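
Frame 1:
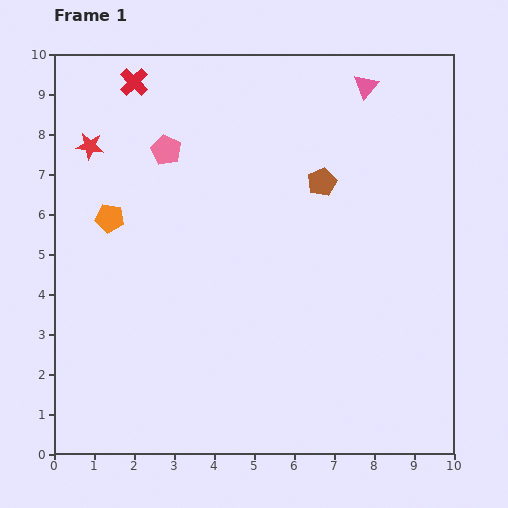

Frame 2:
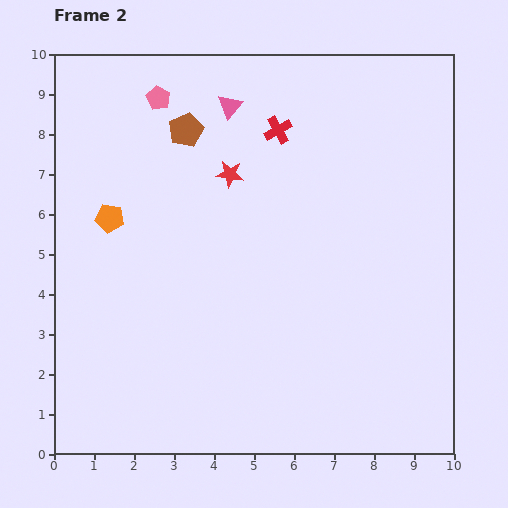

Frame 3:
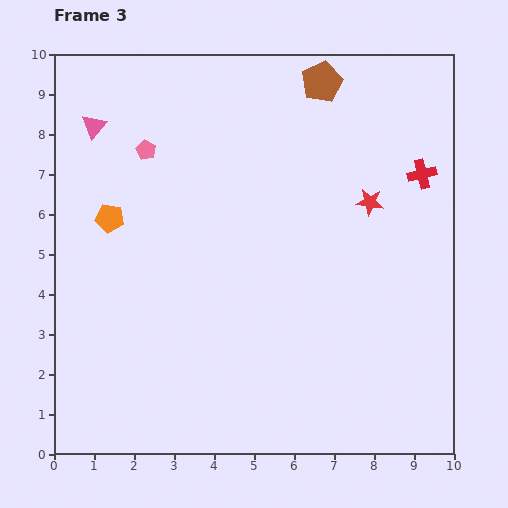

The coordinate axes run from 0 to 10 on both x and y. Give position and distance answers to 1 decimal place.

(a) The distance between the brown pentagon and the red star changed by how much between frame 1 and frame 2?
-4.3

Distance in frame 1: 5.9. Distance in frame 2: 1.6.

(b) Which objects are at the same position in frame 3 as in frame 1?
the orange pentagon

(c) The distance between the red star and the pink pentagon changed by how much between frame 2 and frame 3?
+3.1

Distance in frame 2: 2.6. Distance in frame 3: 5.7.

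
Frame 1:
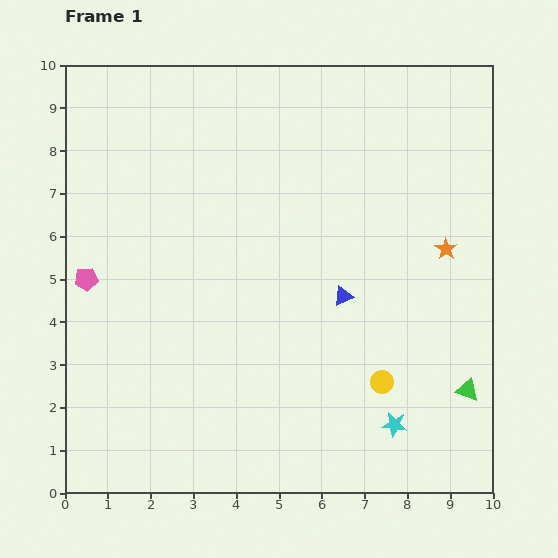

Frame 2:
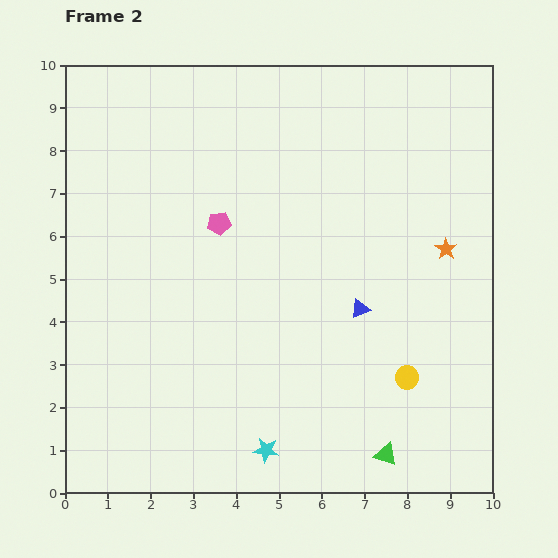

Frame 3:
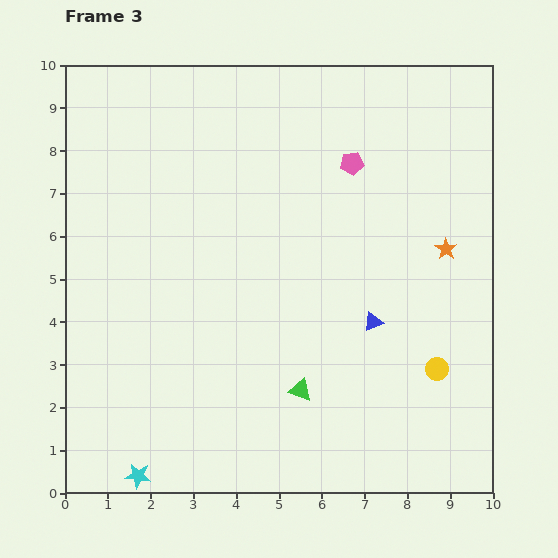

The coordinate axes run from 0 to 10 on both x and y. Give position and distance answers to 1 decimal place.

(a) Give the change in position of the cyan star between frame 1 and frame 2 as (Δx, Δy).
(-3.0, -0.6)

The cyan star was at (7.7, 1.6) in frame 1 and (4.7, 1.0) in frame 2.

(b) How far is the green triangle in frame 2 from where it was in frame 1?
2.4

The green triangle moved from (9.4, 2.4) to (7.5, 0.9), a distance of √(1.9² + 1.5²) ≈ 2.4.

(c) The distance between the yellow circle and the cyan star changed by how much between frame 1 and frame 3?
+6.4

Distance in frame 1: 1.0. Distance in frame 3: 7.4.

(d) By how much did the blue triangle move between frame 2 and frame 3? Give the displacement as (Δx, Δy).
(0.3, -0.3)

The blue triangle was at (6.9, 4.3) in frame 2 and (7.2, 4.0) in frame 3.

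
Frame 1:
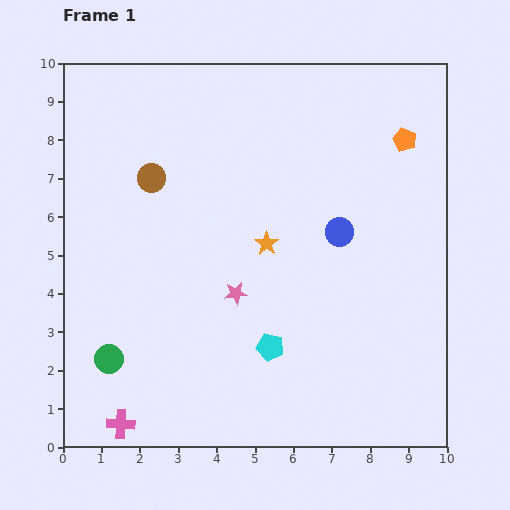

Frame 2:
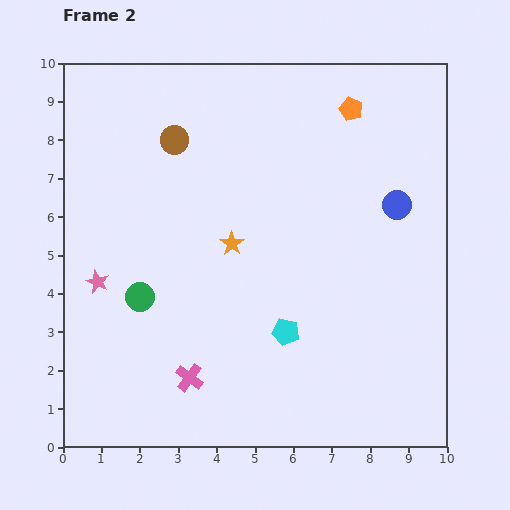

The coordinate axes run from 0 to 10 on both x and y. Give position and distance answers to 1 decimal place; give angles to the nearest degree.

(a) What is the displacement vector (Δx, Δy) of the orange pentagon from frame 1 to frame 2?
(-1.4, 0.8)

The orange pentagon was at (8.9, 8.0) in frame 1 and (7.5, 8.8) in frame 2.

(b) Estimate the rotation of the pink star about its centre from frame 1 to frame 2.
30° clockwise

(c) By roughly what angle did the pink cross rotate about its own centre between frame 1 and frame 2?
33° clockwise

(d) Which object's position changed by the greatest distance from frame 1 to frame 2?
the pink star

(moved 3.6; next 2.2)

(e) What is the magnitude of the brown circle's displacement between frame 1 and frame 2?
1.2

The brown circle moved from (2.3, 7.0) to (2.9, 8.0), a distance of √(0.6² + 1.0²) ≈ 1.2.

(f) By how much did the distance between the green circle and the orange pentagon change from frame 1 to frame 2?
-2.2

Distance in frame 1: 9.6. Distance in frame 2: 7.4.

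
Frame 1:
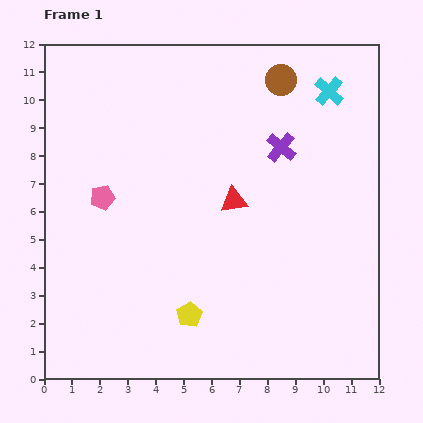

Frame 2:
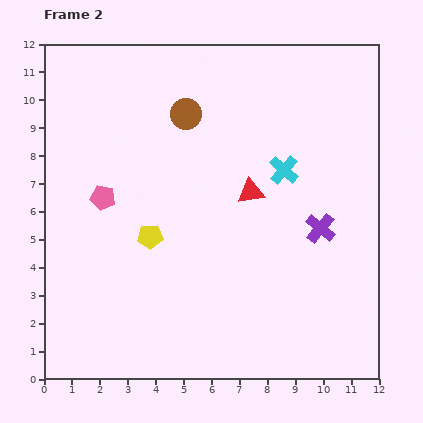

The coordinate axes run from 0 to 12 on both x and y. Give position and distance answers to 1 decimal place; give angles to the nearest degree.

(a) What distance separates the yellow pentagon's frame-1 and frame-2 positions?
3.1

The yellow pentagon moved from (5.2, 2.3) to (3.8, 5.1), a distance of √(1.4² + 2.8²) ≈ 3.1.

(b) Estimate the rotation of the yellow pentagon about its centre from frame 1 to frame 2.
28° clockwise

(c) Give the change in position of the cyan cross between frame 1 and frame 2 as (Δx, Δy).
(-1.6, -2.8)

The cyan cross was at (10.2, 10.3) in frame 1 and (8.6, 7.5) in frame 2.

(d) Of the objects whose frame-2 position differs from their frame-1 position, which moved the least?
the red triangle

(moved 0.7)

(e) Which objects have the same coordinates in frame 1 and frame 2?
the pink pentagon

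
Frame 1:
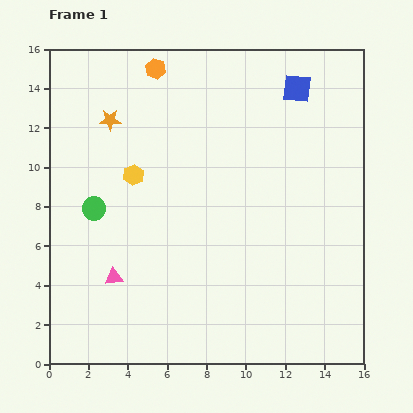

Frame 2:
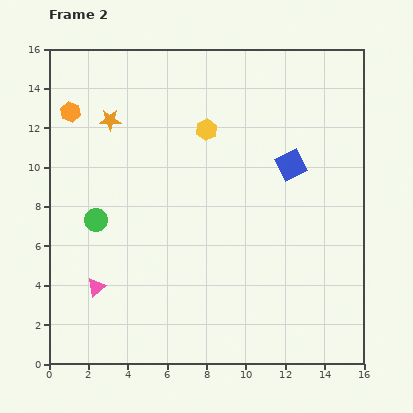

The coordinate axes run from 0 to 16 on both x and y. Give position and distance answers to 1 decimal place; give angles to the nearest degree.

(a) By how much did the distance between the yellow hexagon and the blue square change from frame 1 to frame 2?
-4.7

Distance in frame 1: 9.4. Distance in frame 2: 4.7.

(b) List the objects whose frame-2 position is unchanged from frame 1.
the orange star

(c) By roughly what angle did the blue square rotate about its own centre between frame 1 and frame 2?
32° counter-clockwise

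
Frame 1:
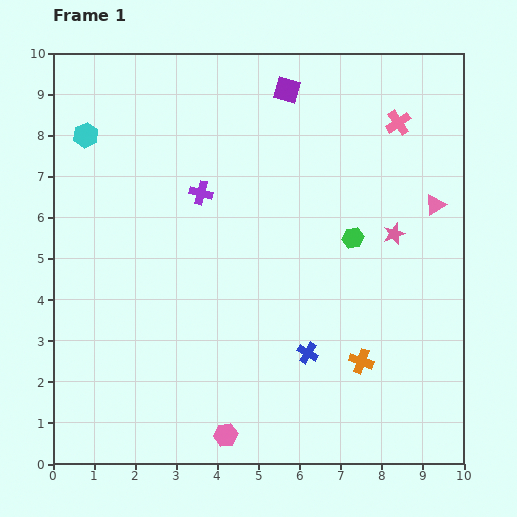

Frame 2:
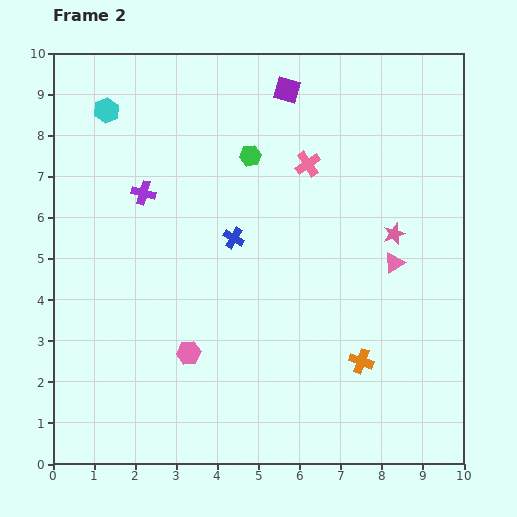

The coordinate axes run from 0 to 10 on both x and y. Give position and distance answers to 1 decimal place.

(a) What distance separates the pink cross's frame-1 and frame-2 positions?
2.4

The pink cross moved from (8.4, 8.3) to (6.2, 7.3), a distance of √(2.2² + 1.0²) ≈ 2.4.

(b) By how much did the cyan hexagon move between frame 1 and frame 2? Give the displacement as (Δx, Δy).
(0.5, 0.6)

The cyan hexagon was at (0.8, 8.0) in frame 1 and (1.3, 8.6) in frame 2.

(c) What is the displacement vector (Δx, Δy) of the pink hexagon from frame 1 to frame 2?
(-0.9, 2.0)

The pink hexagon was at (4.2, 0.7) in frame 1 and (3.3, 2.7) in frame 2.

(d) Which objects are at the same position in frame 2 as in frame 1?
the purple square, the pink star, the orange cross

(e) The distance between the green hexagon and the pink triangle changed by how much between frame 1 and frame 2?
+2.2

Distance in frame 1: 2.2. Distance in frame 2: 4.4.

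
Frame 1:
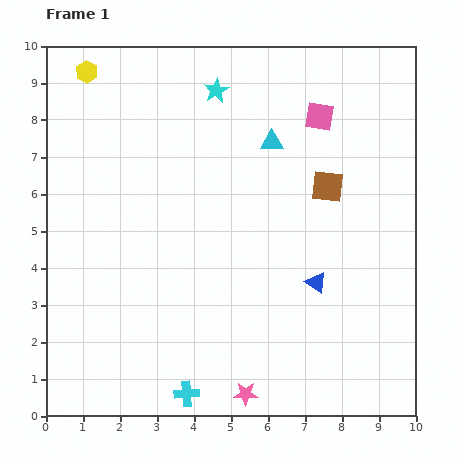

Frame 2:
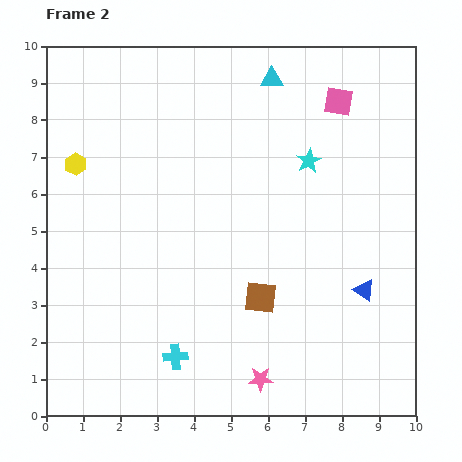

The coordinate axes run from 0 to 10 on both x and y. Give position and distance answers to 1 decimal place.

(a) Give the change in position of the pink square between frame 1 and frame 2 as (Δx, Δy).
(0.5, 0.4)

The pink square was at (7.4, 8.1) in frame 1 and (7.9, 8.5) in frame 2.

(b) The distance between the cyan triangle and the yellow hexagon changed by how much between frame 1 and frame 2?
+0.5

Distance in frame 1: 5.3. Distance in frame 2: 5.8.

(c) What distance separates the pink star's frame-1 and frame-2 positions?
0.6

The pink star moved from (5.4, 0.6) to (5.8, 1.0), a distance of √(0.4² + 0.4²) ≈ 0.6.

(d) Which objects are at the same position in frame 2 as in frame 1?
none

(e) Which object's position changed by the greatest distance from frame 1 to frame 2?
the brown square

(moved 3.5; next 3.1)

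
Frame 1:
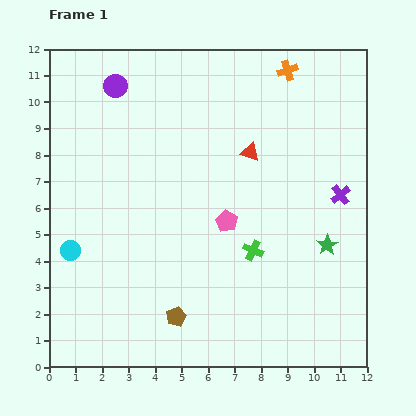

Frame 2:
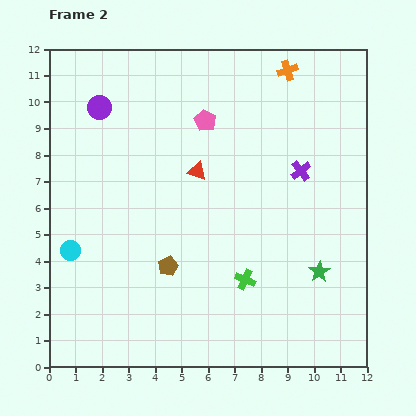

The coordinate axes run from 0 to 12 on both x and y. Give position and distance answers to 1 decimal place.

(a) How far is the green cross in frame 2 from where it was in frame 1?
1.1

The green cross moved from (7.7, 4.4) to (7.4, 3.3), a distance of √(0.3² + 1.1²) ≈ 1.1.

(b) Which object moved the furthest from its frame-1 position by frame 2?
the pink pentagon

(moved 3.9; next 2.1)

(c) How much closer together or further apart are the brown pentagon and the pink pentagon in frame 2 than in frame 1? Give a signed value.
+1.6

Distance in frame 1: 4.1. Distance in frame 2: 5.7.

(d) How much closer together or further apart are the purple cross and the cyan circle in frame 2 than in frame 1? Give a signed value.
-1.2

Distance in frame 1: 10.4. Distance in frame 2: 9.2.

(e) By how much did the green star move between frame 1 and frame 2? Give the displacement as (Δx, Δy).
(-0.3, -1.0)

The green star was at (10.5, 4.6) in frame 1 and (10.2, 3.6) in frame 2.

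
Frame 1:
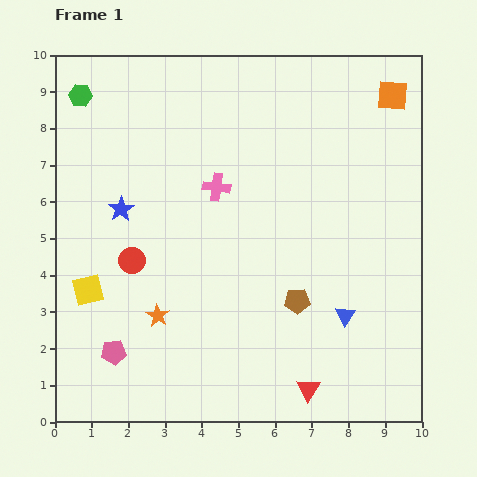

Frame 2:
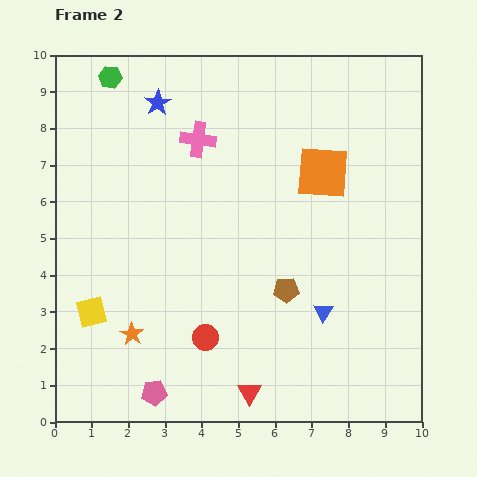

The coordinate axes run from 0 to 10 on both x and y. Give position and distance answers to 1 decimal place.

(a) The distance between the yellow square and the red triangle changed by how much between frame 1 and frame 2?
-1.8

Distance in frame 1: 6.6. Distance in frame 2: 4.8.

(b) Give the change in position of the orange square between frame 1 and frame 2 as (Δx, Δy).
(-1.9, -2.1)

The orange square was at (9.2, 8.9) in frame 1 and (7.3, 6.8) in frame 2.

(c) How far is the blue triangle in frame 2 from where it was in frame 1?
0.6

The blue triangle moved from (7.9, 2.9) to (7.3, 3.0), a distance of √(0.6² + 0.1²) ≈ 0.6.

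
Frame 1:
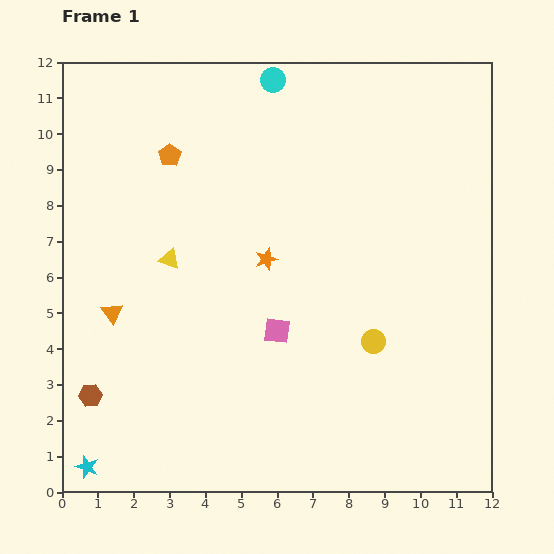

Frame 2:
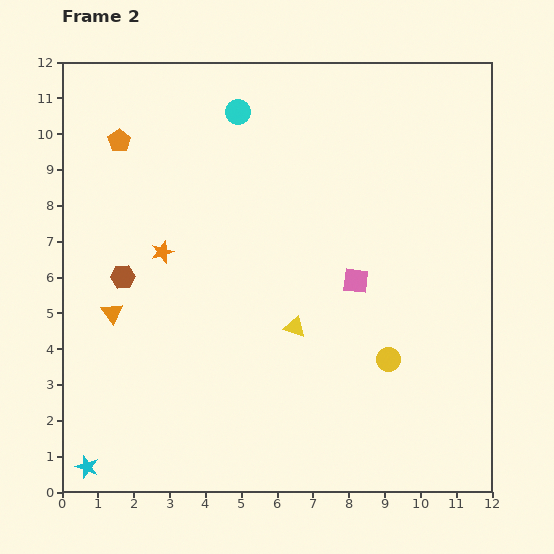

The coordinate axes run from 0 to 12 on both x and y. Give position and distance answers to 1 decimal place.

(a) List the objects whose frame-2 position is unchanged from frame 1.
the cyan star, the orange triangle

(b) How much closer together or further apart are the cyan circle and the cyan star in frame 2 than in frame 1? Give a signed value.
-1.2

Distance in frame 1: 12.0. Distance in frame 2: 10.8.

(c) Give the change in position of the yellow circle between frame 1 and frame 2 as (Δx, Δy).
(0.4, -0.5)

The yellow circle was at (8.7, 4.2) in frame 1 and (9.1, 3.7) in frame 2.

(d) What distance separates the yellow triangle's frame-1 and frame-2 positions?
4.0

The yellow triangle moved from (3.0, 6.5) to (6.5, 4.6), a distance of √(3.5² + 1.9²) ≈ 4.0.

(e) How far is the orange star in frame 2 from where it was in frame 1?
2.9

The orange star moved from (5.7, 6.5) to (2.8, 6.7), a distance of √(2.9² + 0.2²) ≈ 2.9.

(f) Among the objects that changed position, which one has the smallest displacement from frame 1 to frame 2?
the yellow circle

(moved 0.6)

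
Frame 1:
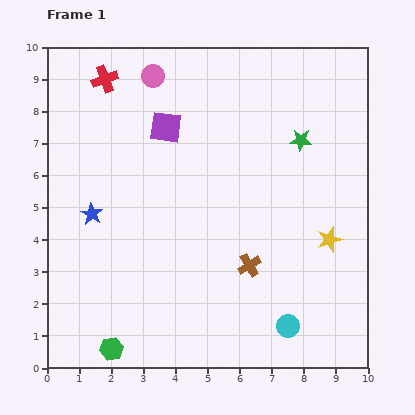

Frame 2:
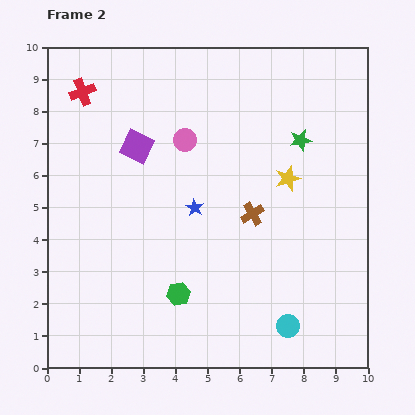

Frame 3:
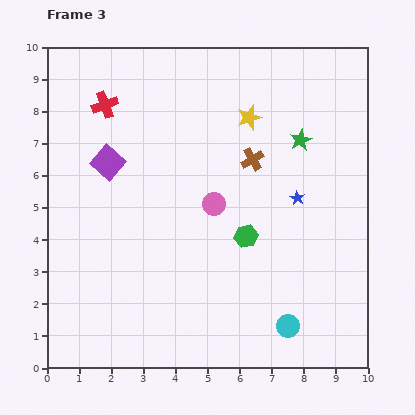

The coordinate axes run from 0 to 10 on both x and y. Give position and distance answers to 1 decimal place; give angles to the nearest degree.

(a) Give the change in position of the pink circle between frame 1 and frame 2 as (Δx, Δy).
(1.0, -2.0)

The pink circle was at (3.3, 9.1) in frame 1 and (4.3, 7.1) in frame 2.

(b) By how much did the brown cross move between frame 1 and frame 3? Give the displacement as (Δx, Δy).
(0.1, 3.3)

The brown cross was at (6.3, 3.2) in frame 1 and (6.4, 6.5) in frame 3.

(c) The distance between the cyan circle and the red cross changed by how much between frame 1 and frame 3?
-0.7

Distance in frame 1: 9.6. Distance in frame 3: 8.9.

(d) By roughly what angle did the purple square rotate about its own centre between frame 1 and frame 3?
34° clockwise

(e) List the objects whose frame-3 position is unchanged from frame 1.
the cyan circle, the green star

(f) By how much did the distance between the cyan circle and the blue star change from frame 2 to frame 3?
-0.7

Distance in frame 2: 4.7. Distance in frame 3: 4.0.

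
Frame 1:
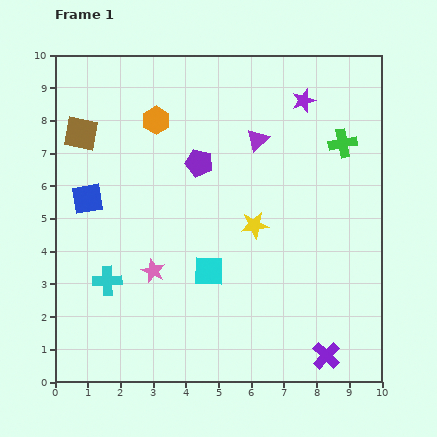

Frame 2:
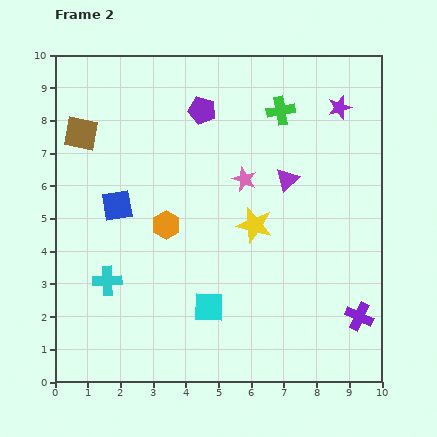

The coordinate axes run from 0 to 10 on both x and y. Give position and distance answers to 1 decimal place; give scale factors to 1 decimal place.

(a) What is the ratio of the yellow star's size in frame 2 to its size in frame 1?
1.3×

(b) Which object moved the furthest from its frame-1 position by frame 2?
the pink star

(moved 4.0; next 3.2)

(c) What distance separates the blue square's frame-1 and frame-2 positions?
0.9

The blue square moved from (1.0, 5.6) to (1.9, 5.4), a distance of √(0.9² + 0.2²) ≈ 0.9.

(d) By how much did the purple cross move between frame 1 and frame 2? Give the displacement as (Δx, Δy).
(1.0, 1.2)

The purple cross was at (8.3, 0.8) in frame 1 and (9.3, 2.0) in frame 2.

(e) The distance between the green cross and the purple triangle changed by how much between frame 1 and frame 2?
-0.5

Distance in frame 1: 2.6. Distance in frame 2: 2.1.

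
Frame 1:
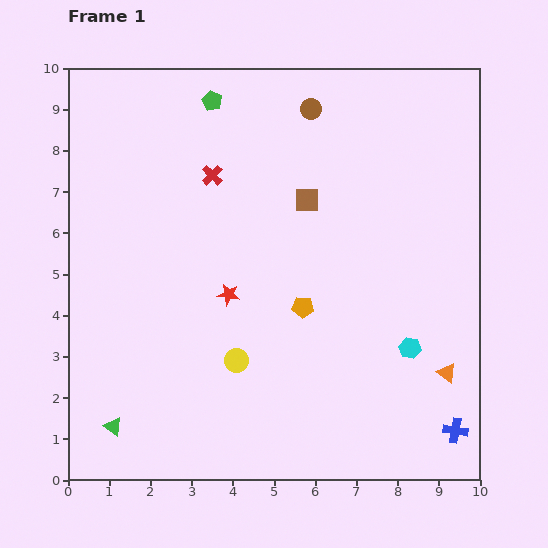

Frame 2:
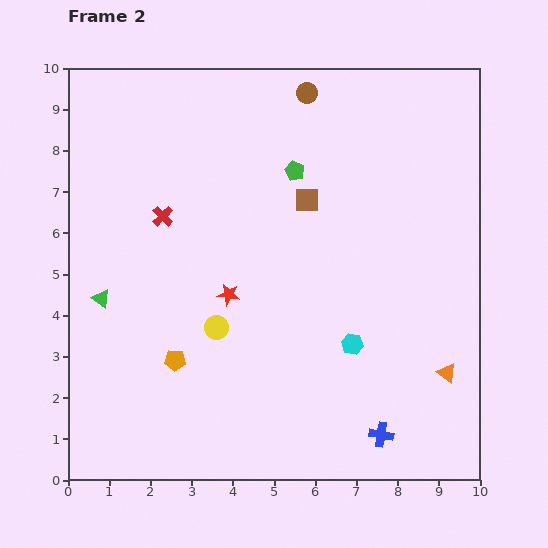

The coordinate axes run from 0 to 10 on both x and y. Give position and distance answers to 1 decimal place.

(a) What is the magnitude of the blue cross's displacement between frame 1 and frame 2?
1.8

The blue cross moved from (9.4, 1.2) to (7.6, 1.1), a distance of √(1.8² + 0.1²) ≈ 1.8.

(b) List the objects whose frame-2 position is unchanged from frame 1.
the orange triangle, the brown square, the red star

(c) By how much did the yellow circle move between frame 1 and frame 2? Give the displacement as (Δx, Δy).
(-0.5, 0.8)

The yellow circle was at (4.1, 2.9) in frame 1 and (3.6, 3.7) in frame 2.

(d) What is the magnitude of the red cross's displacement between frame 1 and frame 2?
1.6

The red cross moved from (3.5, 7.4) to (2.3, 6.4), a distance of √(1.2² + 1.0²) ≈ 1.6.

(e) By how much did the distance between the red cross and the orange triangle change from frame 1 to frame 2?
+0.4

Distance in frame 1: 7.5. Distance in frame 2: 7.9.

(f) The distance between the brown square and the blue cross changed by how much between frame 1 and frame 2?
-0.7

Distance in frame 1: 6.7. Distance in frame 2: 6.0.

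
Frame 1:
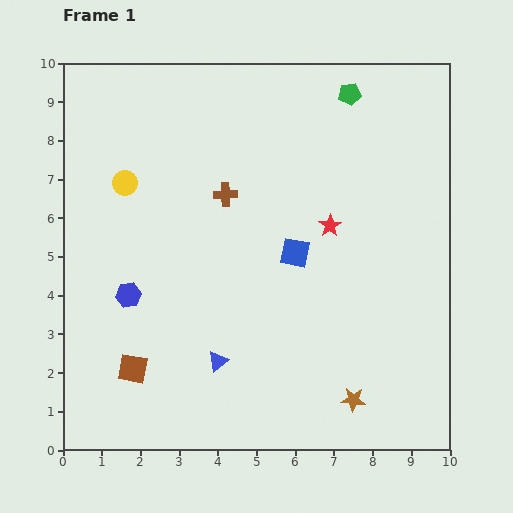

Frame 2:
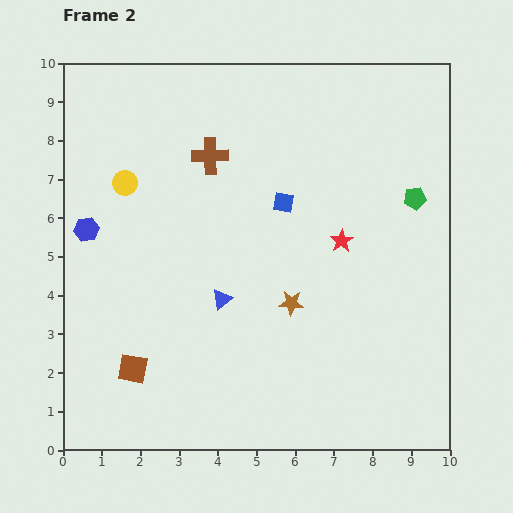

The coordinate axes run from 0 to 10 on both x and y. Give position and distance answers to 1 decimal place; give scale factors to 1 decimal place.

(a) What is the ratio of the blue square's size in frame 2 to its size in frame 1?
0.7×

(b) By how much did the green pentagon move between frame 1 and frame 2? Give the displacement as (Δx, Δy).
(1.7, -2.7)

The green pentagon was at (7.4, 9.2) in frame 1 and (9.1, 6.5) in frame 2.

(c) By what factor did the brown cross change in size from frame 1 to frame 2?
1.5×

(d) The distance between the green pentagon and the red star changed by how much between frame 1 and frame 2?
-1.2

Distance in frame 1: 3.4. Distance in frame 2: 2.2.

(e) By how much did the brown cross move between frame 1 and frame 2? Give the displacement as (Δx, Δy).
(-0.4, 1.0)

The brown cross was at (4.2, 6.6) in frame 1 and (3.8, 7.6) in frame 2.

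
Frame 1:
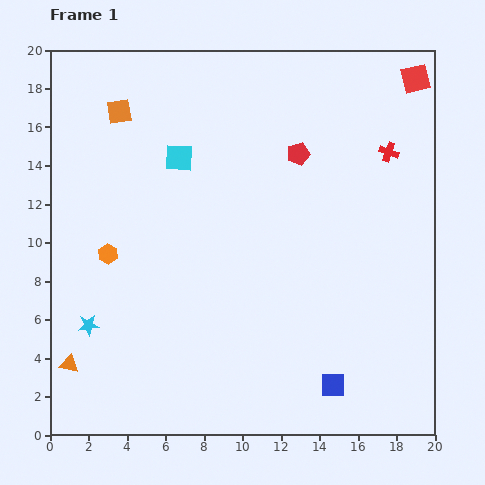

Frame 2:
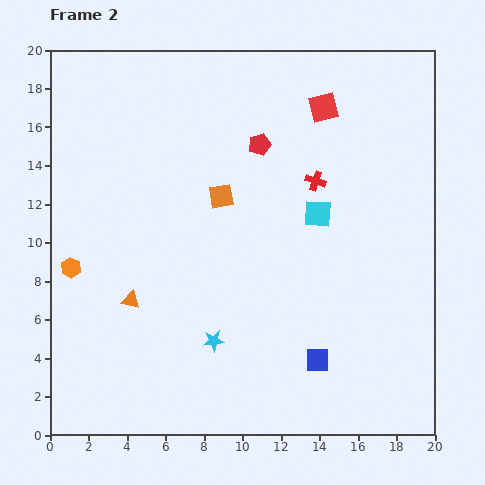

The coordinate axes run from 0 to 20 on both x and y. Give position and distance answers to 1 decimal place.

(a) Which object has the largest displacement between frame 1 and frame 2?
the cyan square

(moved 7.8; next 6.9)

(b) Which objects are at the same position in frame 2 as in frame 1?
none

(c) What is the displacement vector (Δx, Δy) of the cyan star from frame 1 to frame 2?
(6.5, -0.8)

The cyan star was at (2.0, 5.7) in frame 1 and (8.5, 4.9) in frame 2.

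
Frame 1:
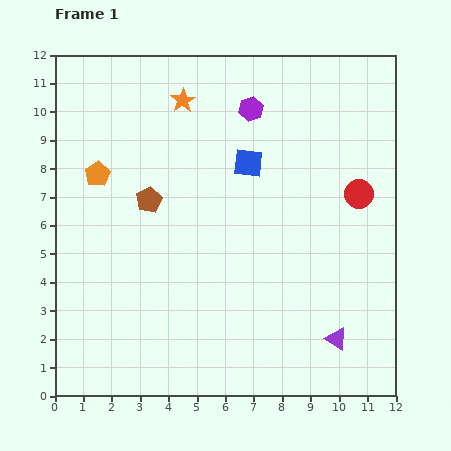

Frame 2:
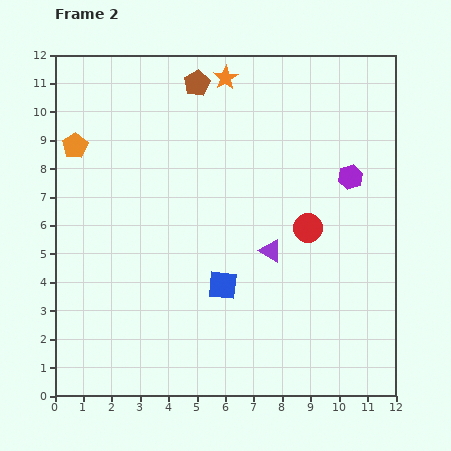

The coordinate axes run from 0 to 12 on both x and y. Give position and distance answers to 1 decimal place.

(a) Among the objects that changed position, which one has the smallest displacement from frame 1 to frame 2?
the orange pentagon

(moved 1.3)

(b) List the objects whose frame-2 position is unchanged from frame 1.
none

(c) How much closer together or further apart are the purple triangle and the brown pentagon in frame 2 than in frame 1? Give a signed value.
-1.8

Distance in frame 1: 8.2. Distance in frame 2: 6.4.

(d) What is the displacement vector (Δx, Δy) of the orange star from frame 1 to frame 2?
(1.5, 0.8)

The orange star was at (4.5, 10.4) in frame 1 and (6.0, 11.2) in frame 2.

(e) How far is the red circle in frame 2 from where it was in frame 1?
2.2

The red circle moved from (10.7, 7.1) to (8.9, 5.9), a distance of √(1.8² + 1.2²) ≈ 2.2.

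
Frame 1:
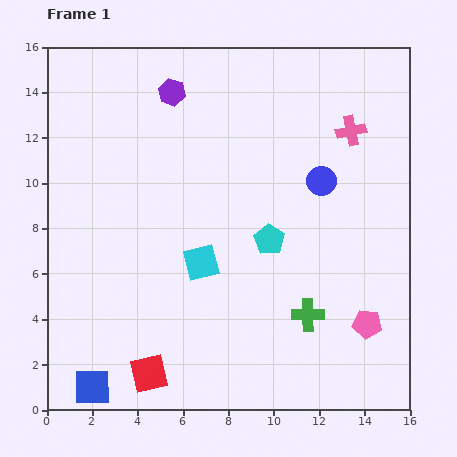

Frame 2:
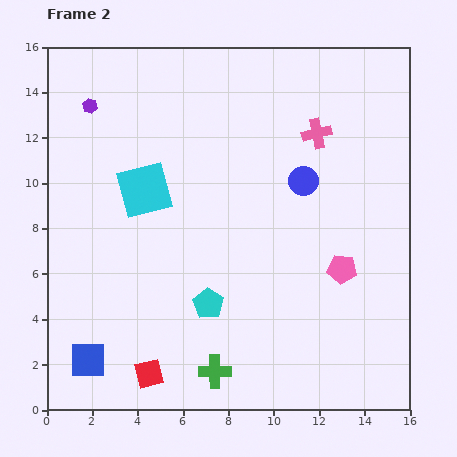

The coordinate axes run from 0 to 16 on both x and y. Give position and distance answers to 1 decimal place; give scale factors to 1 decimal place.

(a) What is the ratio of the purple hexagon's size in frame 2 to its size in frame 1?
0.6×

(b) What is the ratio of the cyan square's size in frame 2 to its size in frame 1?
1.5×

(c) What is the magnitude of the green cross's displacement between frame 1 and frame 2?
4.8

The green cross moved from (11.5, 4.2) to (7.4, 1.7), a distance of √(4.1² + 2.5²) ≈ 4.8.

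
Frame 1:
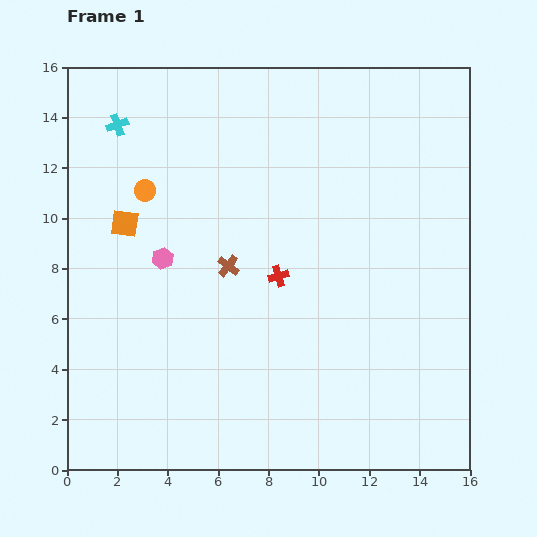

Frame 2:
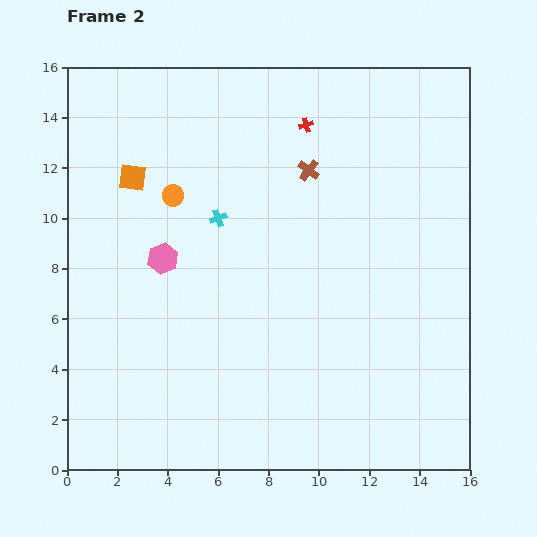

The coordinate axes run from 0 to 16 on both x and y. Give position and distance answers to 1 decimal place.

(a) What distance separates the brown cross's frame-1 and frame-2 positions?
5.0

The brown cross moved from (6.4, 8.1) to (9.6, 11.9), a distance of √(3.2² + 3.8²) ≈ 5.0.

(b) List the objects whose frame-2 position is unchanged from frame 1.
the pink hexagon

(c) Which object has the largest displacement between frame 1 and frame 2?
the red cross

(moved 6.1; next 5.4)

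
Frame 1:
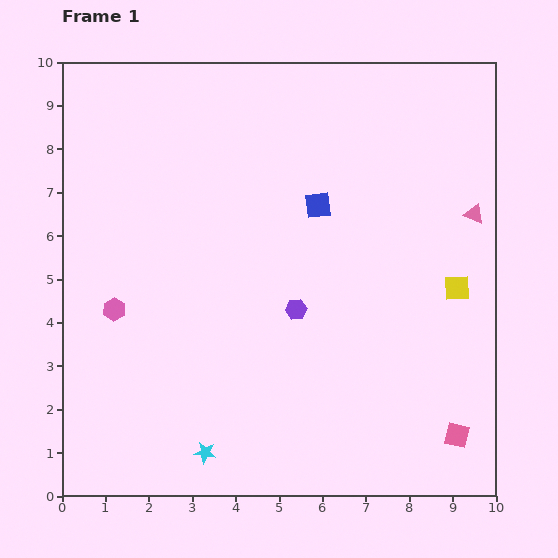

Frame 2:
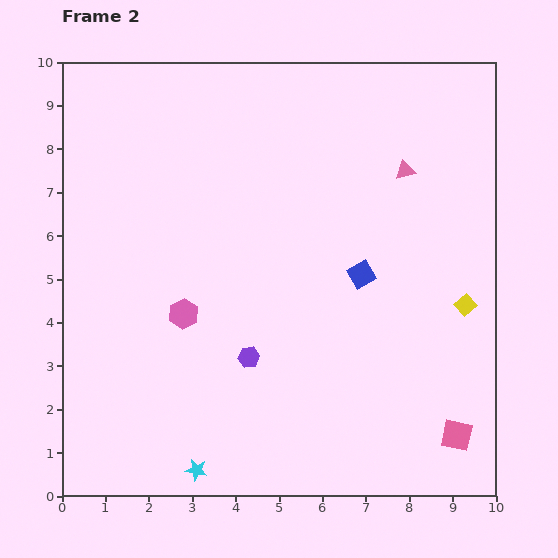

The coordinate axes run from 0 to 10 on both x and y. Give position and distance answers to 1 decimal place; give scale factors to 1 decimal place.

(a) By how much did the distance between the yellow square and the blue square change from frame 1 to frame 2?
-1.2

Distance in frame 1: 3.7. Distance in frame 2: 2.5.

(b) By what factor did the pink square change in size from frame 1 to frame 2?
1.3×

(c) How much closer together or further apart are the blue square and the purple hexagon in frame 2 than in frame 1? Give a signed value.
+0.7

Distance in frame 1: 2.5. Distance in frame 2: 3.2.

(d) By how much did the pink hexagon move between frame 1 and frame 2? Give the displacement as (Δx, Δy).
(1.6, -0.1)

The pink hexagon was at (1.2, 4.3) in frame 1 and (2.8, 4.2) in frame 2.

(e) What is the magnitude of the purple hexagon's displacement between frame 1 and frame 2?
1.6

The purple hexagon moved from (5.4, 4.3) to (4.3, 3.2), a distance of √(1.1² + 1.1²) ≈ 1.6.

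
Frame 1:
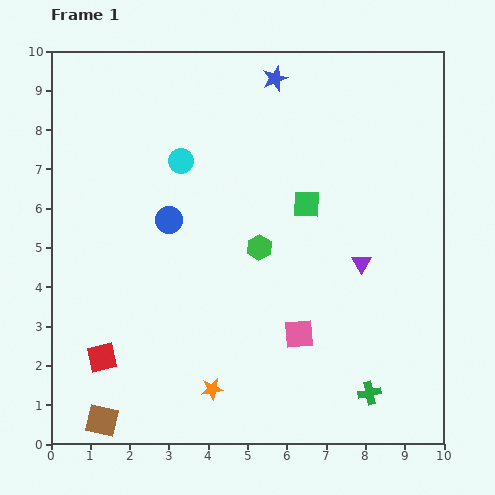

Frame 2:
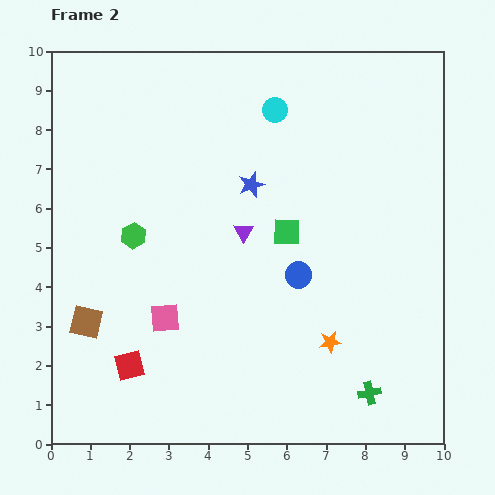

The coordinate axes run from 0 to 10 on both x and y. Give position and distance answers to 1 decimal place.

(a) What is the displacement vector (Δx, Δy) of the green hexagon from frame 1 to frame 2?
(-3.2, 0.3)

The green hexagon was at (5.3, 5.0) in frame 1 and (2.1, 5.3) in frame 2.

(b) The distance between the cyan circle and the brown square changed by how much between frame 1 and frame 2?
+0.3

Distance in frame 1: 6.9. Distance in frame 2: 7.2.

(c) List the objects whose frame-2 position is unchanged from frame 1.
the green cross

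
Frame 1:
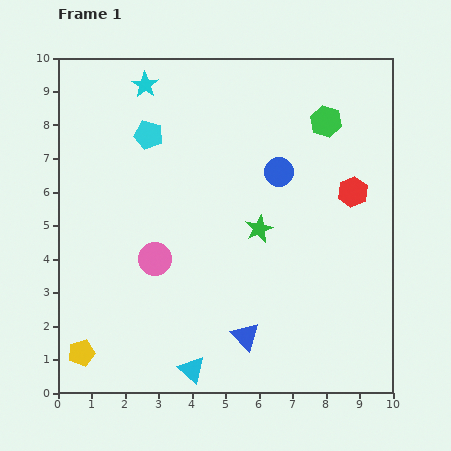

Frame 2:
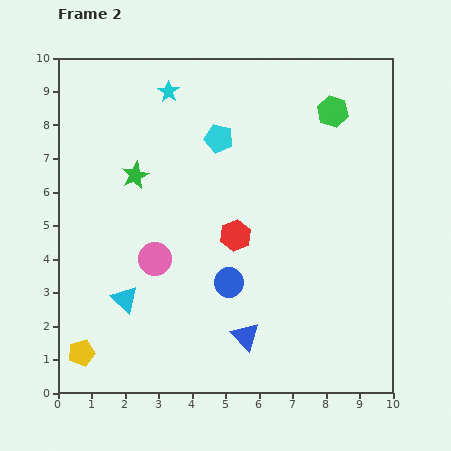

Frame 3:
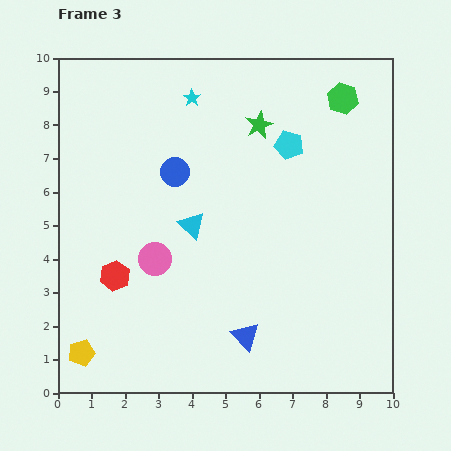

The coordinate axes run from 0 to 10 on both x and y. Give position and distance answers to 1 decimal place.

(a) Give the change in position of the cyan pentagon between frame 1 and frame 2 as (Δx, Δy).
(2.1, -0.1)

The cyan pentagon was at (2.7, 7.7) in frame 1 and (4.8, 7.6) in frame 2.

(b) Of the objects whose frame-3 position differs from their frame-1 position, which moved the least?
the green hexagon

(moved 0.9)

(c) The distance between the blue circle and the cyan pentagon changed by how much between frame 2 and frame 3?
-0.8

Distance in frame 2: 4.3. Distance in frame 3: 3.5.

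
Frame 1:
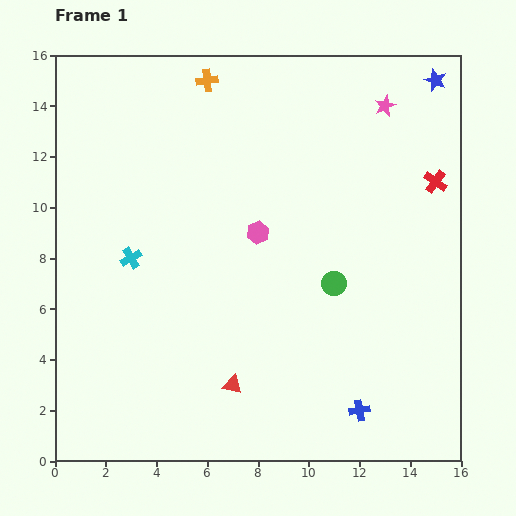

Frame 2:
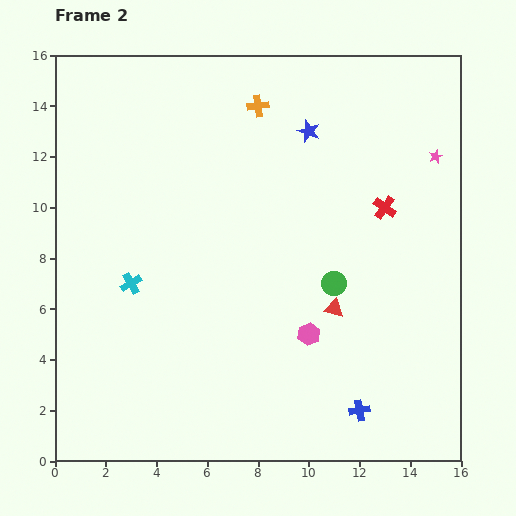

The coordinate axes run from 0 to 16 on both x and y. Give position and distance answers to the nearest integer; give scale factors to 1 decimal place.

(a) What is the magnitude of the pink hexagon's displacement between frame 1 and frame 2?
4

The pink hexagon moved from (8, 9) to (10, 5), a distance of √(2² + 4²) ≈ 4.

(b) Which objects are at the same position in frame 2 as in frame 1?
the green circle, the blue cross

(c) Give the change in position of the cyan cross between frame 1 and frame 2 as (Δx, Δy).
(0, -1)

The cyan cross was at (3, 8) in frame 1 and (3, 7) in frame 2.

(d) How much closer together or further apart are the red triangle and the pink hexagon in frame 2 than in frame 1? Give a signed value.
-5

Distance in frame 1: 6. Distance in frame 2: 1.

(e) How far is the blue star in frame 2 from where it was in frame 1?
5

The blue star moved from (15, 15) to (10, 13), a distance of √(5² + 2²) ≈ 5.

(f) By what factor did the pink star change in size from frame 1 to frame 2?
0.6×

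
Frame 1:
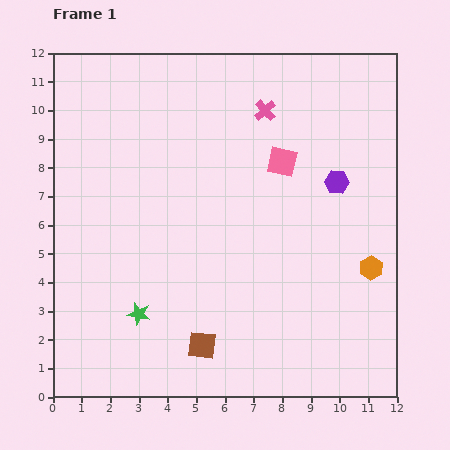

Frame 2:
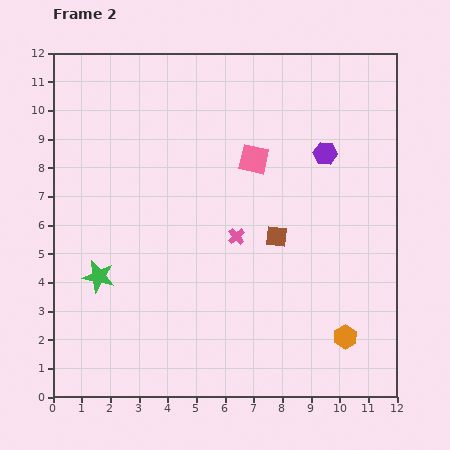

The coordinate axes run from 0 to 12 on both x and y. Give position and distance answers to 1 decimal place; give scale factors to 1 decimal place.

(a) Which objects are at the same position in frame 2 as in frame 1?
none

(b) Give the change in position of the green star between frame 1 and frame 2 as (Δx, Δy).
(-1.4, 1.3)

The green star was at (3.0, 2.9) in frame 1 and (1.6, 4.2) in frame 2.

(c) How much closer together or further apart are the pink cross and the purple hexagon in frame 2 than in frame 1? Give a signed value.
+0.7

Distance in frame 1: 3.5. Distance in frame 2: 4.2.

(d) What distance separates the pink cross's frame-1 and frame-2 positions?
4.5

The pink cross moved from (7.4, 10.0) to (6.4, 5.6), a distance of √(1.0² + 4.4²) ≈ 4.5.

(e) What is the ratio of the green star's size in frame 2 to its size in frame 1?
1.4×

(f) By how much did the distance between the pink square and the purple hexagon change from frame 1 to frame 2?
+0.5

Distance in frame 1: 2.0. Distance in frame 2: 2.5.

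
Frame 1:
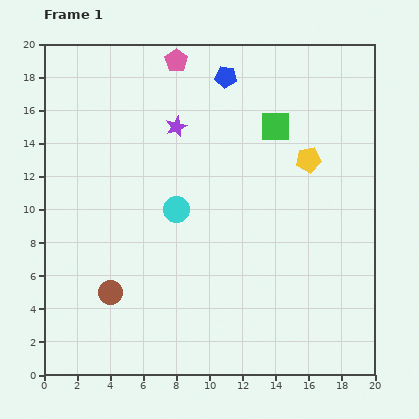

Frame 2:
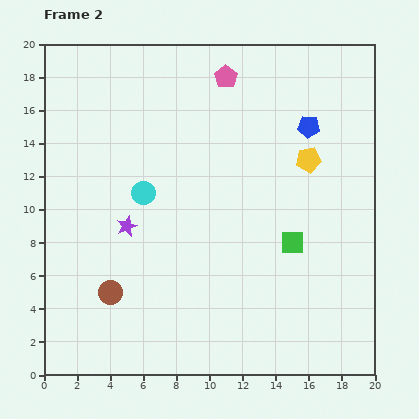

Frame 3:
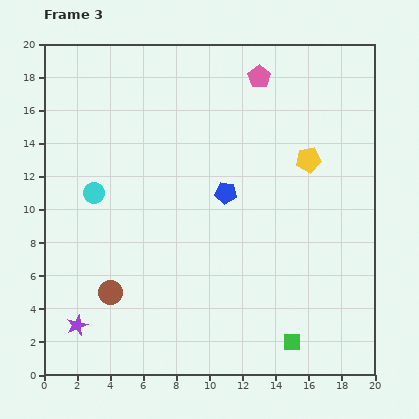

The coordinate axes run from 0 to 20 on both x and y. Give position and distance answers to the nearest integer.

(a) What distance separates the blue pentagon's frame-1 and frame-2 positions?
6

The blue pentagon moved from (11, 18) to (16, 15), a distance of √(5² + 3²) ≈ 6.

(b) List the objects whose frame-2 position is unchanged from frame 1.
the yellow pentagon, the brown circle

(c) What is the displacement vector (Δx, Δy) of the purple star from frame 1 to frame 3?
(-6, -12)

The purple star was at (8, 15) in frame 1 and (2, 3) in frame 3.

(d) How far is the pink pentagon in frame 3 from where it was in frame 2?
2

The pink pentagon moved from (11, 18) to (13, 18), a distance of √(2² + 0²) ≈ 2.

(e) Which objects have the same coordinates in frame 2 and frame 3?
the yellow pentagon, the brown circle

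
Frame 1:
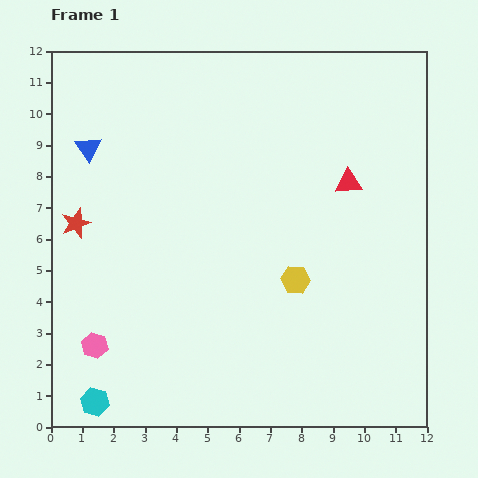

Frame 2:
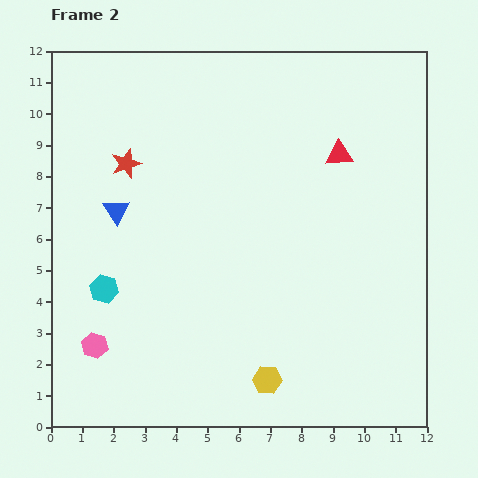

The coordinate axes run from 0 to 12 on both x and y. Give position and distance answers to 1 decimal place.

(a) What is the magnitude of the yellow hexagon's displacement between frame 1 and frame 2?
3.3

The yellow hexagon moved from (7.8, 4.7) to (6.9, 1.5), a distance of √(0.9² + 3.2²) ≈ 3.3.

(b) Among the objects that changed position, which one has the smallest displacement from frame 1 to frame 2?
the red triangle

(moved 0.9)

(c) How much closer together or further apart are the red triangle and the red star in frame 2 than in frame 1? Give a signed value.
-2.0

Distance in frame 1: 8.8. Distance in frame 2: 6.8.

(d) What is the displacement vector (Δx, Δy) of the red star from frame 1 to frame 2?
(1.6, 1.9)

The red star was at (0.8, 6.5) in frame 1 and (2.4, 8.4) in frame 2.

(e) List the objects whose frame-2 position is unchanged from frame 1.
the pink hexagon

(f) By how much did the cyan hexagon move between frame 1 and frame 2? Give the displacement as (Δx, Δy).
(0.3, 3.6)

The cyan hexagon was at (1.4, 0.8) in frame 1 and (1.7, 4.4) in frame 2.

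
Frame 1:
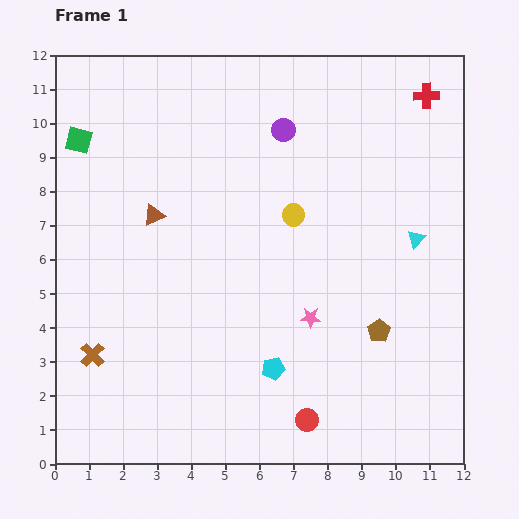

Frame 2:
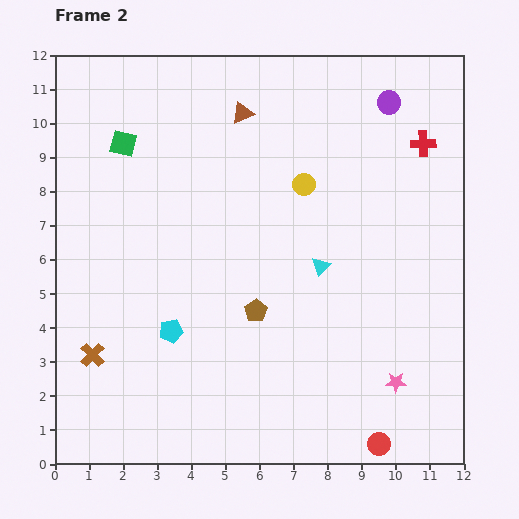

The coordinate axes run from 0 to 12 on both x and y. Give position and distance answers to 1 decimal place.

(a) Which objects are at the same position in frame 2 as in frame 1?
the brown cross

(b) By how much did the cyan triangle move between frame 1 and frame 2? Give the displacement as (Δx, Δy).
(-2.8, -0.8)

The cyan triangle was at (10.6, 6.6) in frame 1 and (7.8, 5.8) in frame 2.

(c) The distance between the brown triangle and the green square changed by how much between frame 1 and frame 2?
+0.5

Distance in frame 1: 3.1. Distance in frame 2: 3.6.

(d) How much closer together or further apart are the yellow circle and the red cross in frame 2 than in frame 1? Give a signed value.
-1.5

Distance in frame 1: 5.2. Distance in frame 2: 3.7.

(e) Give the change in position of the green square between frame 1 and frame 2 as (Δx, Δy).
(1.3, -0.1)

The green square was at (0.7, 9.5) in frame 1 and (2.0, 9.4) in frame 2.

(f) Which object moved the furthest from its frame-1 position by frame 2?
the brown triangle

(moved 4.0; next 3.6)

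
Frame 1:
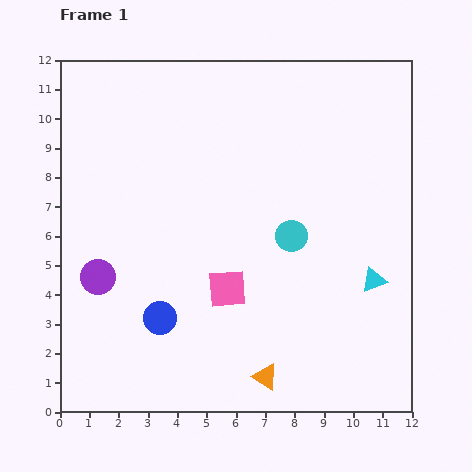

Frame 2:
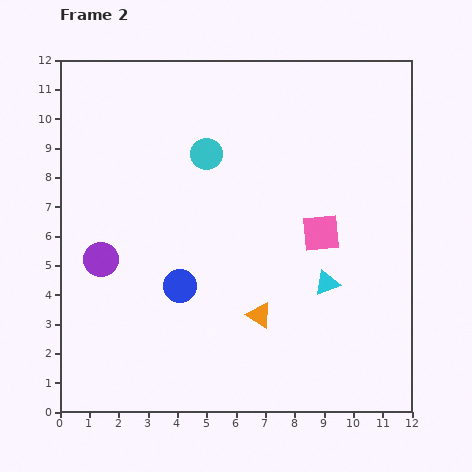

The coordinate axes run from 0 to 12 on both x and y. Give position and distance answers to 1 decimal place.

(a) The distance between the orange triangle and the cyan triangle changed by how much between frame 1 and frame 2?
-2.5

Distance in frame 1: 5.0. Distance in frame 2: 2.5.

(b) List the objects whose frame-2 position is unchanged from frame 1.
none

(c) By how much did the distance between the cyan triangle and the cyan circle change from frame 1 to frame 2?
+2.8

Distance in frame 1: 3.2. Distance in frame 2: 6.0.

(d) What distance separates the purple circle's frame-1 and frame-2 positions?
0.6

The purple circle moved from (1.3, 4.6) to (1.4, 5.2), a distance of √(0.1² + 0.6²) ≈ 0.6.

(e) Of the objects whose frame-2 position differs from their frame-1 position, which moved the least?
the purple circle

(moved 0.6)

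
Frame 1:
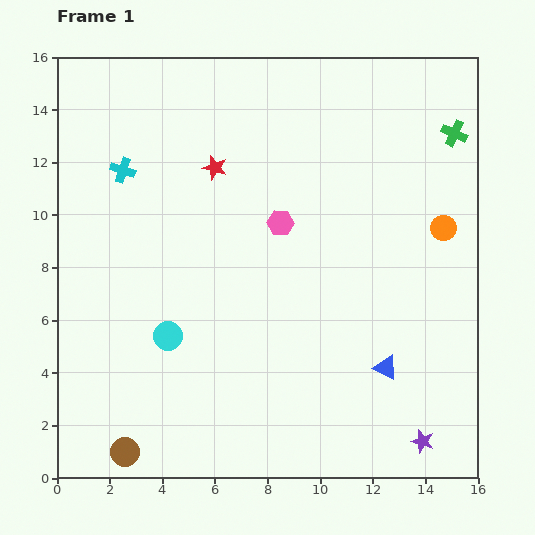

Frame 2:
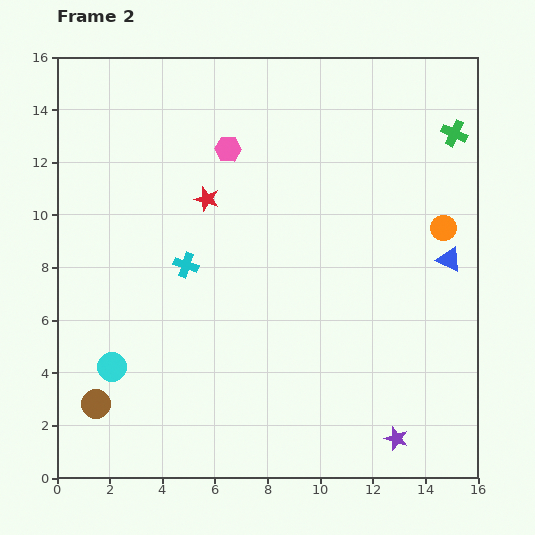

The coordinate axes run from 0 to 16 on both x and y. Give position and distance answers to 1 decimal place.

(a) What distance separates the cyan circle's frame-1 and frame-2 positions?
2.4

The cyan circle moved from (4.2, 5.4) to (2.1, 4.2), a distance of √(2.1² + 1.2²) ≈ 2.4.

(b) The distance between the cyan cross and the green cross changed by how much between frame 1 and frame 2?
-1.3

Distance in frame 1: 12.7. Distance in frame 2: 11.4.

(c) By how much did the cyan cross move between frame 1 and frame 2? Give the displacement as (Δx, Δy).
(2.4, -3.6)

The cyan cross was at (2.5, 11.7) in frame 1 and (4.9, 8.1) in frame 2.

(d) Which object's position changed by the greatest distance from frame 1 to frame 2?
the blue triangle

(moved 4.8; next 4.3)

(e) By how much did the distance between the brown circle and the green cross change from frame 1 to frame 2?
-0.3

Distance in frame 1: 17.4. Distance in frame 2: 17.1.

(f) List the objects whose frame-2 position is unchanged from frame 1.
the orange circle, the green cross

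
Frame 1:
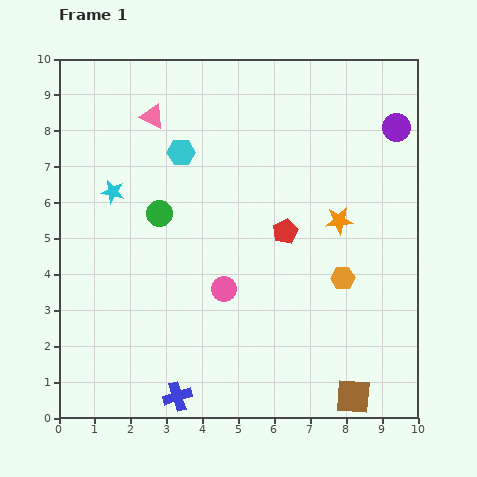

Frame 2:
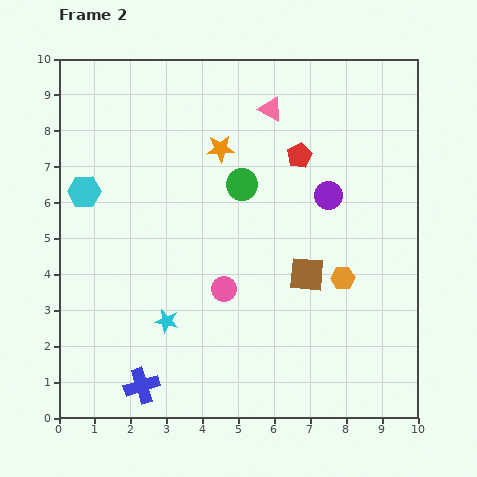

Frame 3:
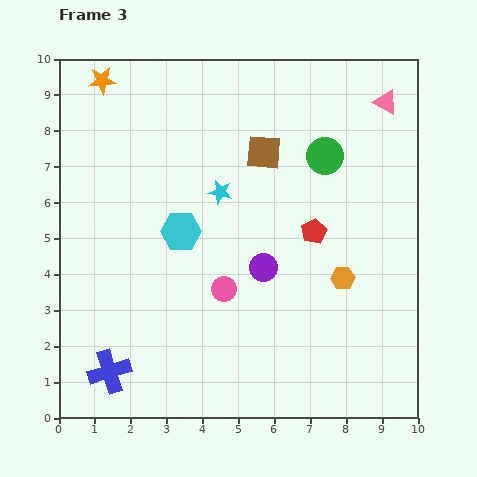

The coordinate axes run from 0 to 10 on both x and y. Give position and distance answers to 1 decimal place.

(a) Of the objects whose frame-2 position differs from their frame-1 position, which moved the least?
the blue cross

(moved 1.0)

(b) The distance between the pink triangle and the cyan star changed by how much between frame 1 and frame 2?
+4.2

Distance in frame 1: 2.4. Distance in frame 2: 6.6.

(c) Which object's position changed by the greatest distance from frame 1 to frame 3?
the orange star

(moved 7.7; next 7.2)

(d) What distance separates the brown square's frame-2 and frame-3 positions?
3.6

The brown square moved from (6.9, 4.0) to (5.7, 7.4), a distance of √(1.2² + 3.4²) ≈ 3.6.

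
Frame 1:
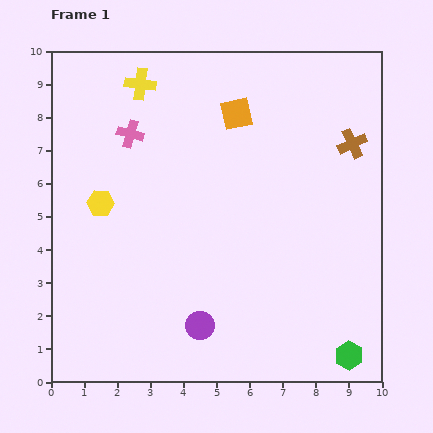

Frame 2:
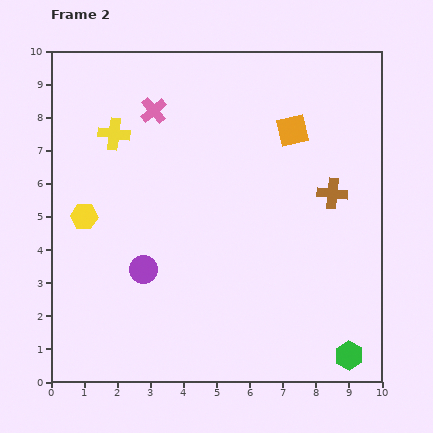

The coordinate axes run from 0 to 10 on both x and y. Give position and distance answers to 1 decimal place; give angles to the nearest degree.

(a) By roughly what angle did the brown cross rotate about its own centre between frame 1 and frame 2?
30° clockwise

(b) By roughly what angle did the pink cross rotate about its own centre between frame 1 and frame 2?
35° clockwise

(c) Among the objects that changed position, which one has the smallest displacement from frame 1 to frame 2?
the yellow hexagon

(moved 0.6)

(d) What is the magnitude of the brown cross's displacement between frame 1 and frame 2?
1.6

The brown cross moved from (9.1, 7.2) to (8.5, 5.7), a distance of √(0.6² + 1.5²) ≈ 1.6.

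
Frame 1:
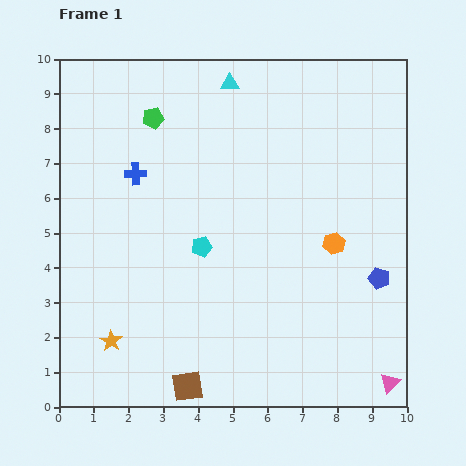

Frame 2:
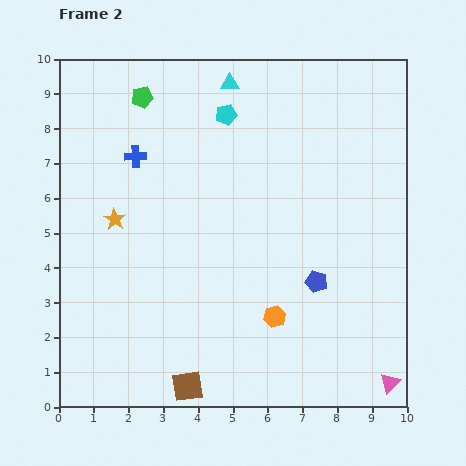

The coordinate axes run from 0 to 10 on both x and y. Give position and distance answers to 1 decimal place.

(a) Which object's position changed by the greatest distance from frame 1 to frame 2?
the cyan pentagon

(moved 3.9; next 3.5)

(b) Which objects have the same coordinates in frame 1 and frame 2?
the cyan triangle, the pink triangle, the brown square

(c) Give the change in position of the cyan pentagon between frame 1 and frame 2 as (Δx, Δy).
(0.7, 3.8)

The cyan pentagon was at (4.1, 4.6) in frame 1 and (4.8, 8.4) in frame 2.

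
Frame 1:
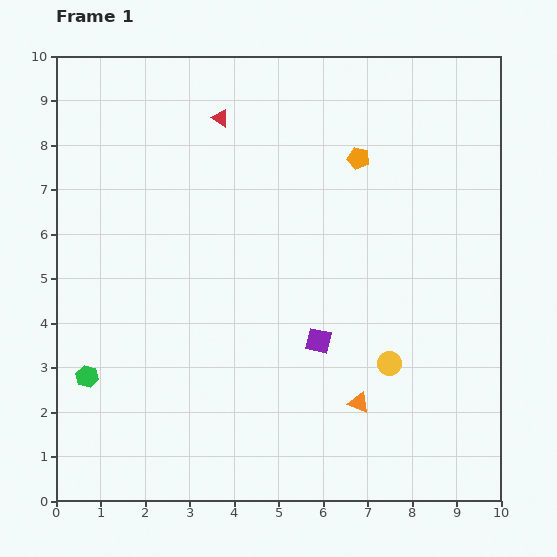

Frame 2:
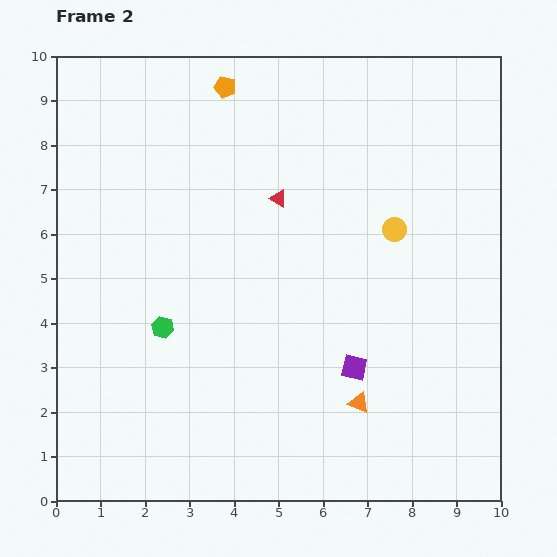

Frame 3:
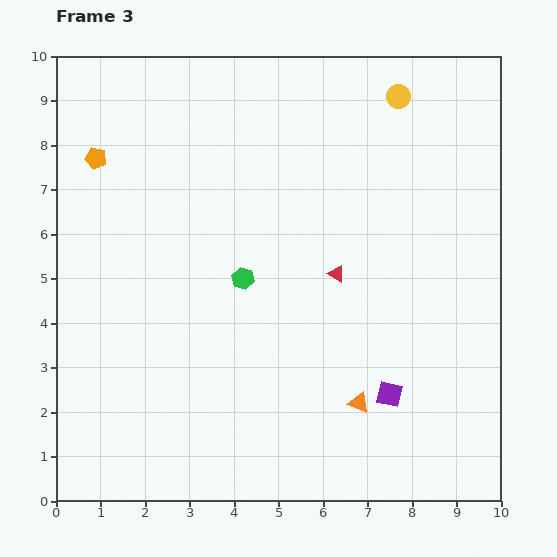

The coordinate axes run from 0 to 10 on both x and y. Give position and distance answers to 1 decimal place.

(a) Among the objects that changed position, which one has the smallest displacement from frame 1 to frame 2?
the purple square

(moved 1.0)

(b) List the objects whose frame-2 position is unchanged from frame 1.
the orange triangle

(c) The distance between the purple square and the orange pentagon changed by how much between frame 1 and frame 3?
+4.3

Distance in frame 1: 4.2. Distance in frame 3: 8.5.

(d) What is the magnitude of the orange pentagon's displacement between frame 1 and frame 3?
5.9

The orange pentagon moved from (6.8, 7.7) to (0.9, 7.7), a distance of √(5.9² + 0.0²) ≈ 5.9.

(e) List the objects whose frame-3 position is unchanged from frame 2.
the orange triangle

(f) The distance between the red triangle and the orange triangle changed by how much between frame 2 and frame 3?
-2.0

Distance in frame 2: 4.9. Distance in frame 3: 2.9.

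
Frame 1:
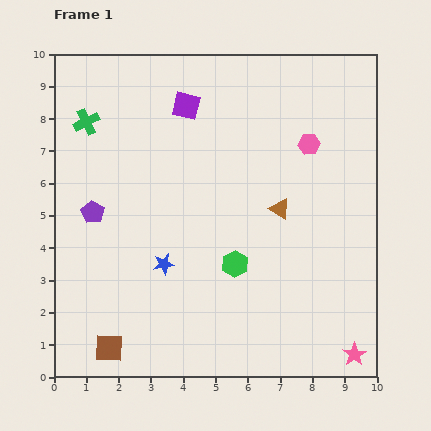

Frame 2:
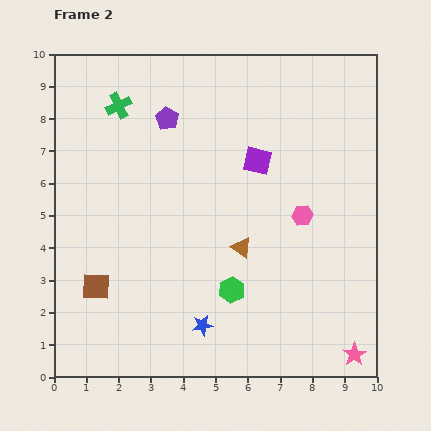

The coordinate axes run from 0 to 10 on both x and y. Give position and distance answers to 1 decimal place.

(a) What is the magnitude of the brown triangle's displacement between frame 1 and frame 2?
1.7

The brown triangle moved from (7.0, 5.2) to (5.8, 4.0), a distance of √(1.2² + 1.2²) ≈ 1.7.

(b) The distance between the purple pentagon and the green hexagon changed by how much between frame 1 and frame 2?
+1.0

Distance in frame 1: 4.7. Distance in frame 2: 5.7.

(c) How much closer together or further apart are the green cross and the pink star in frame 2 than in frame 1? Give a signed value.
-0.4

Distance in frame 1: 11.0. Distance in frame 2: 10.6.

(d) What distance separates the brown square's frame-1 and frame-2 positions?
1.9

The brown square moved from (1.7, 0.9) to (1.3, 2.8), a distance of √(0.4² + 1.9²) ≈ 1.9.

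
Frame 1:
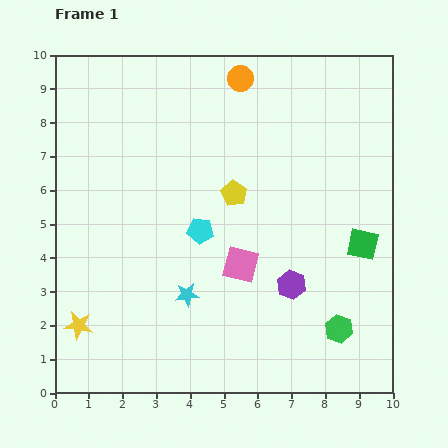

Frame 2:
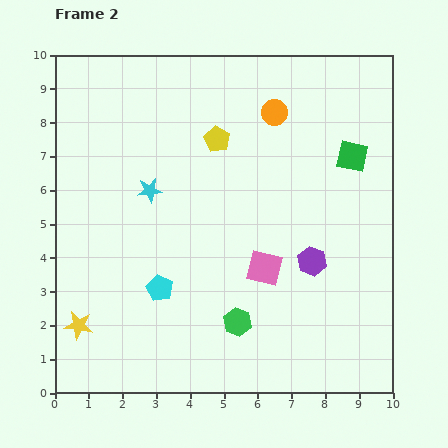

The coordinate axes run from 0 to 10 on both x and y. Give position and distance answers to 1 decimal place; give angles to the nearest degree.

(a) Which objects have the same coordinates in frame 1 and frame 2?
the yellow star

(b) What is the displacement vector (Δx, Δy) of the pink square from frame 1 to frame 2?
(0.7, -0.1)

The pink square was at (5.5, 3.8) in frame 1 and (6.2, 3.7) in frame 2.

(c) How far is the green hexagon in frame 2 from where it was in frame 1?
3.0

The green hexagon moved from (8.4, 1.9) to (5.4, 2.1), a distance of √(3.0² + 0.2²) ≈ 3.0.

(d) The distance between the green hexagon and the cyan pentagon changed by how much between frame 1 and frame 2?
-2.5

Distance in frame 1: 5.0. Distance in frame 2: 2.5.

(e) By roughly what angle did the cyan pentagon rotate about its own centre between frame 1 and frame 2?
21° clockwise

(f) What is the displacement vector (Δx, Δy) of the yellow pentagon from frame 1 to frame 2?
(-0.5, 1.6)

The yellow pentagon was at (5.3, 5.9) in frame 1 and (4.8, 7.5) in frame 2.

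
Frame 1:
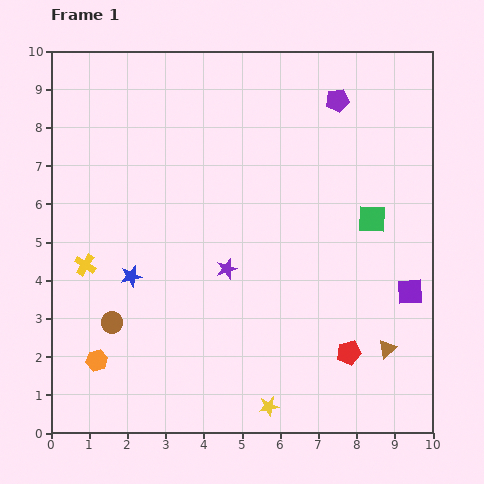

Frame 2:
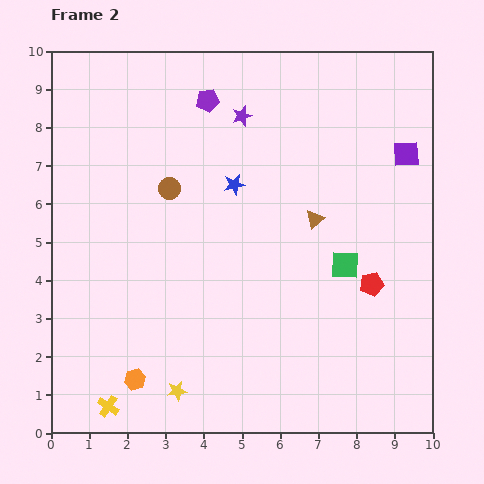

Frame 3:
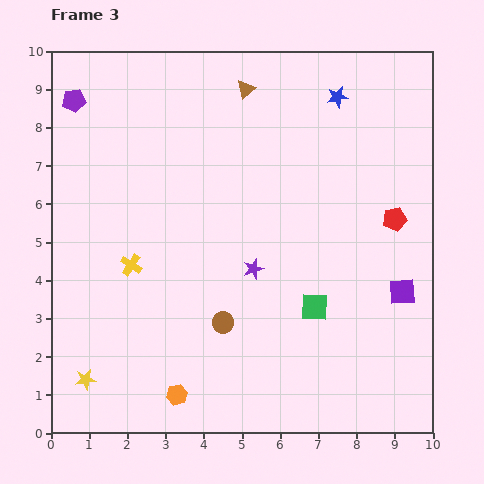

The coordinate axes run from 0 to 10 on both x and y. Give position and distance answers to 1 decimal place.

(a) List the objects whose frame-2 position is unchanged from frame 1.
none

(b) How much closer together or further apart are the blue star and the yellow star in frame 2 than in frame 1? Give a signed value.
+0.6

Distance in frame 1: 5.0. Distance in frame 2: 5.6.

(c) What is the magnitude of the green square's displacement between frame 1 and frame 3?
2.7

The green square moved from (8.4, 5.6) to (6.9, 3.3), a distance of √(1.5² + 2.3²) ≈ 2.7.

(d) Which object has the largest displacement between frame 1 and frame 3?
the brown triangle

(moved 7.7; next 7.2)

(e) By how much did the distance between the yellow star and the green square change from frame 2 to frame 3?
+0.8

Distance in frame 2: 5.5. Distance in frame 3: 6.3.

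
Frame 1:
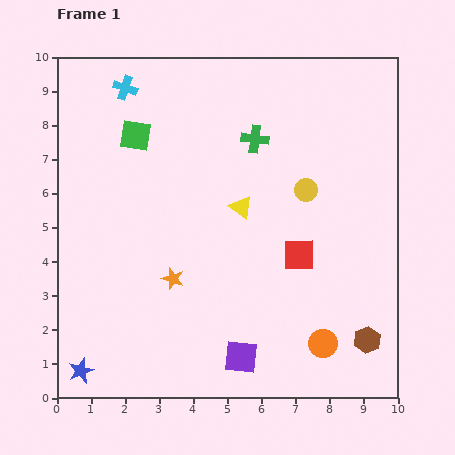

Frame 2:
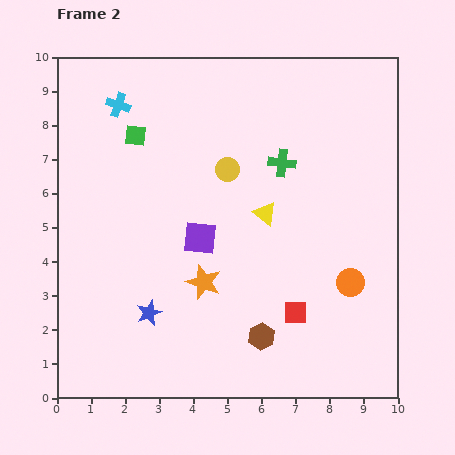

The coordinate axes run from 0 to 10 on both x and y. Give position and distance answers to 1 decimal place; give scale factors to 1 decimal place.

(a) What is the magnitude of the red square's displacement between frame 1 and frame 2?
1.7

The red square moved from (7.1, 4.2) to (7.0, 2.5), a distance of √(0.1² + 1.7²) ≈ 1.7.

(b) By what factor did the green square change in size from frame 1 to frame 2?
0.7×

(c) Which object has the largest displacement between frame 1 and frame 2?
the purple square

(moved 3.7; next 3.1)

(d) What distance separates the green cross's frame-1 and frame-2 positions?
1.1

The green cross moved from (5.8, 7.6) to (6.6, 6.9), a distance of √(0.8² + 0.7²) ≈ 1.1.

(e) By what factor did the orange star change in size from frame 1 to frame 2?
1.6×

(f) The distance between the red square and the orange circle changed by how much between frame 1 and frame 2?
-0.9

Distance in frame 1: 2.7. Distance in frame 2: 1.8.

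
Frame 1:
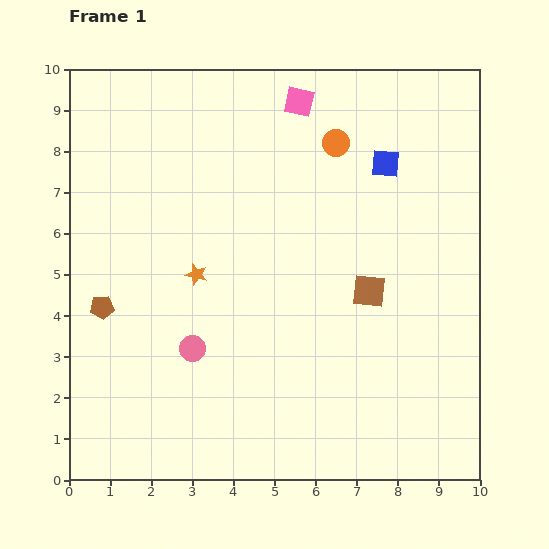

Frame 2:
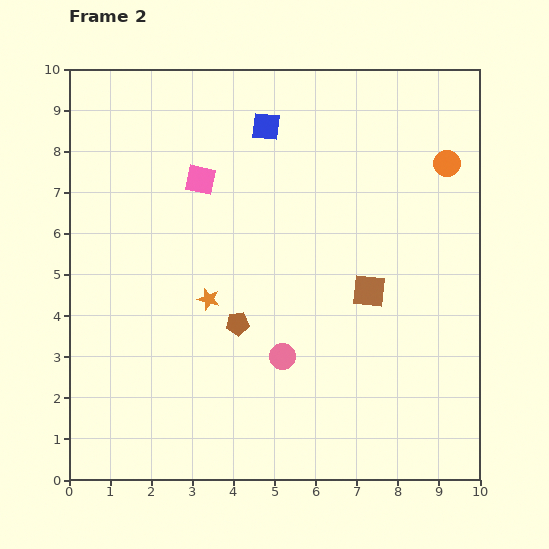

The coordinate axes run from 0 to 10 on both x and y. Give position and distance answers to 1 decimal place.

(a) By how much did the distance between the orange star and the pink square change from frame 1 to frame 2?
-2.0

Distance in frame 1: 4.9. Distance in frame 2: 2.9.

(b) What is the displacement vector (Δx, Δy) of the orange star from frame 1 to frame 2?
(0.3, -0.6)

The orange star was at (3.1, 5.0) in frame 1 and (3.4, 4.4) in frame 2.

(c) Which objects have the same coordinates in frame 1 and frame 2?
the brown square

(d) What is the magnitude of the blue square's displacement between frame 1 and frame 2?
3.0

The blue square moved from (7.7, 7.7) to (4.8, 8.6), a distance of √(2.9² + 0.9²) ≈ 3.0.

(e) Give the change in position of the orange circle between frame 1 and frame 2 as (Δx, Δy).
(2.7, -0.5)

The orange circle was at (6.5, 8.2) in frame 1 and (9.2, 7.7) in frame 2.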